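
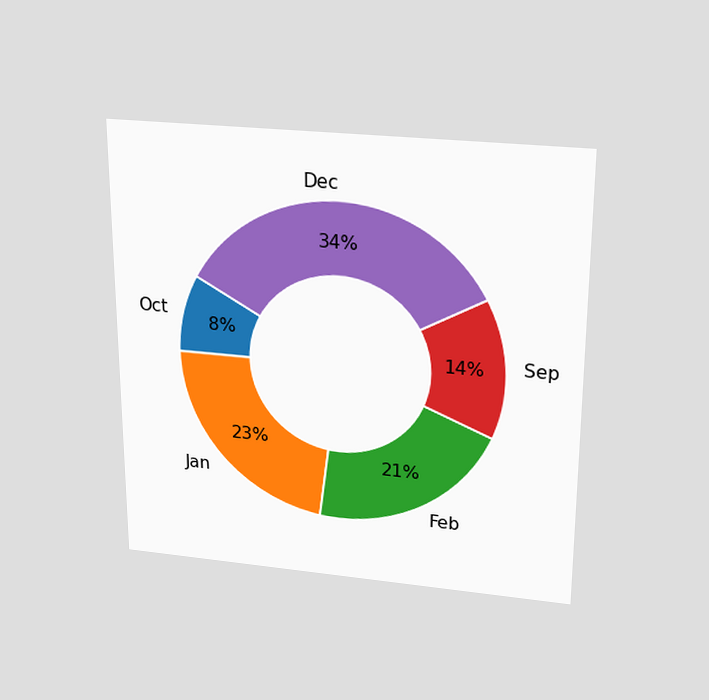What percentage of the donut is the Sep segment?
The chart is viewed slightly from above. The Sep segment takes up 14% of the ring.

14%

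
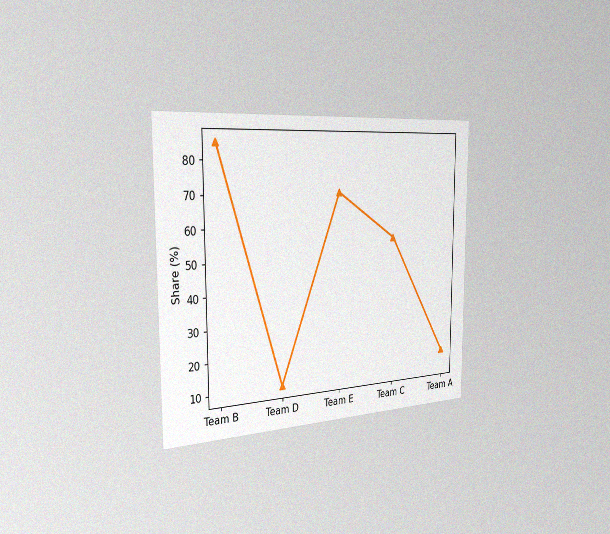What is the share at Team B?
85%

The chart is viewed slightly from the left, with some photo noise. At Team B, the line is at 85%.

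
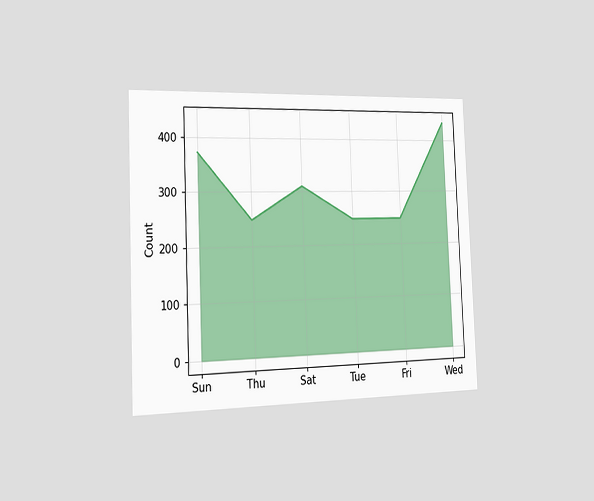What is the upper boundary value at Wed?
The chart is tilted about 2° counter-clockwise and viewed slightly from the left. At Wed the upper boundary is at 434.

434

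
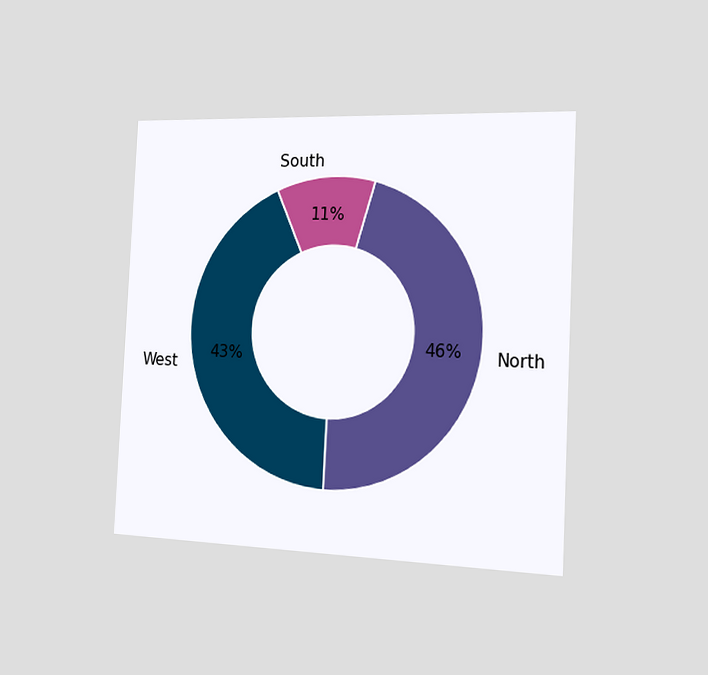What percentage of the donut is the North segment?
The chart is tilted about 3° clockwise and viewed slightly from the right. The North segment takes up 46% of the ring.

46%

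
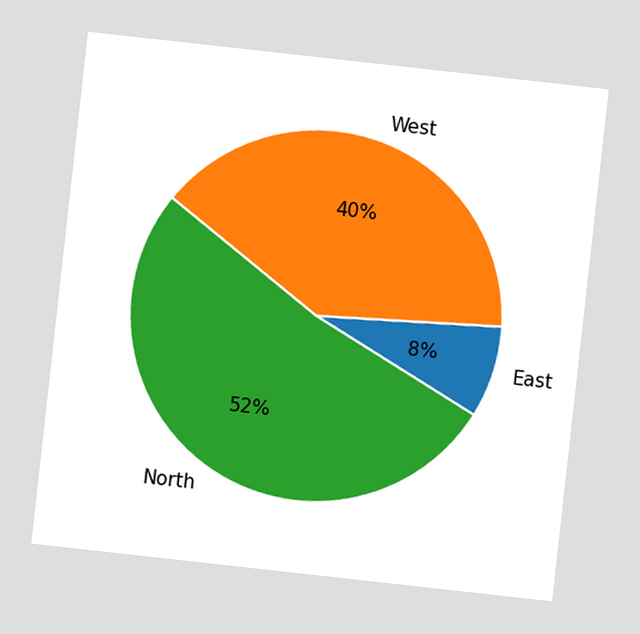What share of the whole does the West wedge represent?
40%

The chart is tilted about 6° clockwise. The West slice takes up 40% of the pie.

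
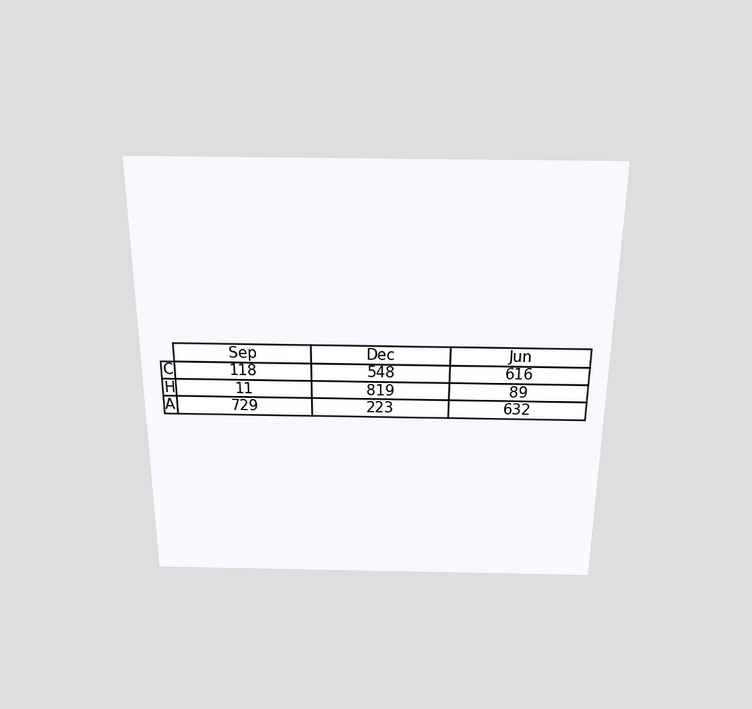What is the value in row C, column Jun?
The chart is viewed slightly from above. The (C, Jun) cell reads 616.

616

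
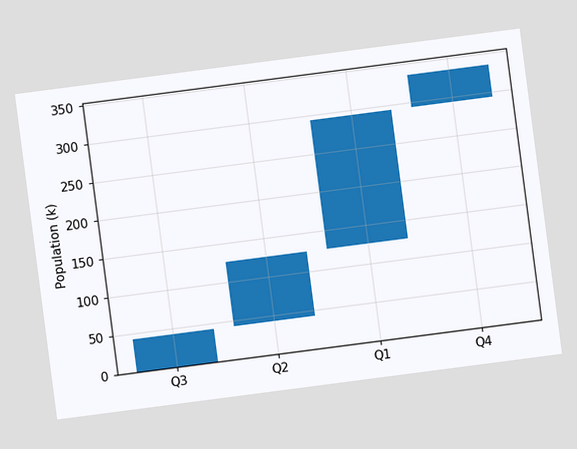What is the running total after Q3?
42k

The chart is tilted about 7° counter-clockwise. After Q3 the running total reaches 42k.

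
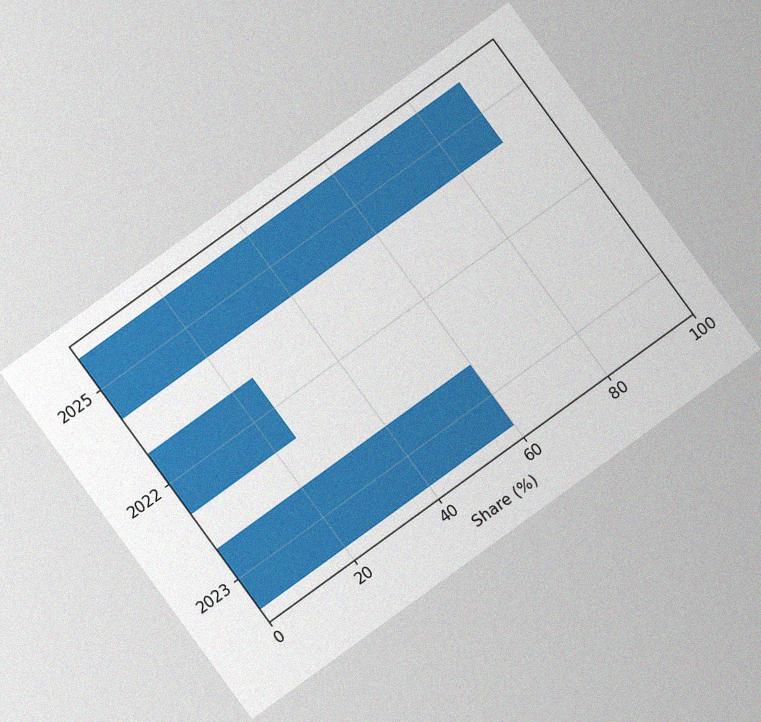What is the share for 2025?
90%

The chart is tilted about 36° counter-clockwise, with some photo noise. Reading along the chart's x-axis, the 2025 bar reaches 90%.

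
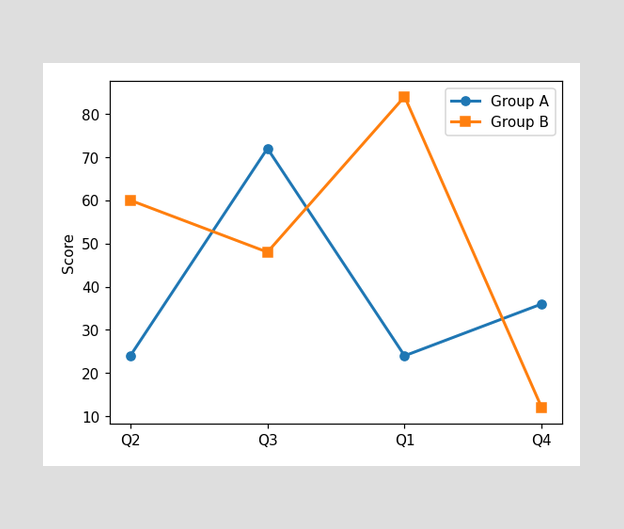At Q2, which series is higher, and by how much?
Group B, by 36

At Q2, Group B sits above the other line by 36.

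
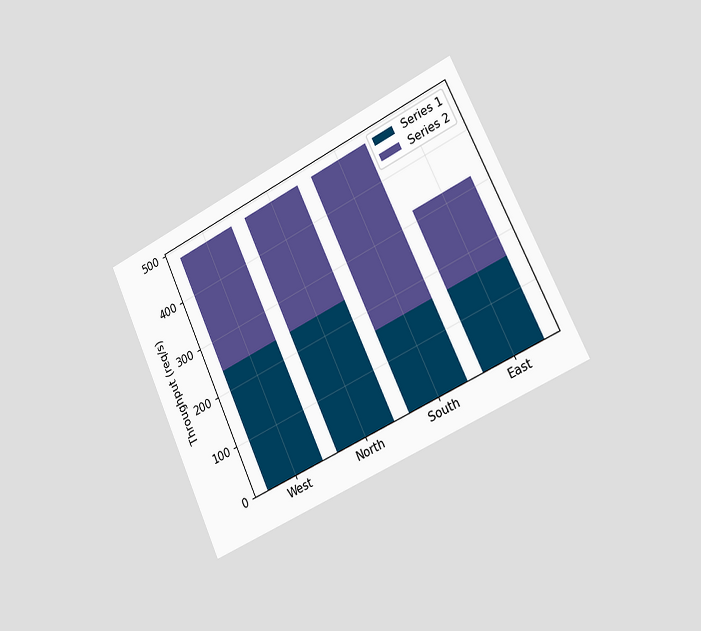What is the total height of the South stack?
480req/s

The chart is tilted about 25° counter-clockwise and viewed slightly from the right. The South stack's top reaches 480req/s on the y-axis.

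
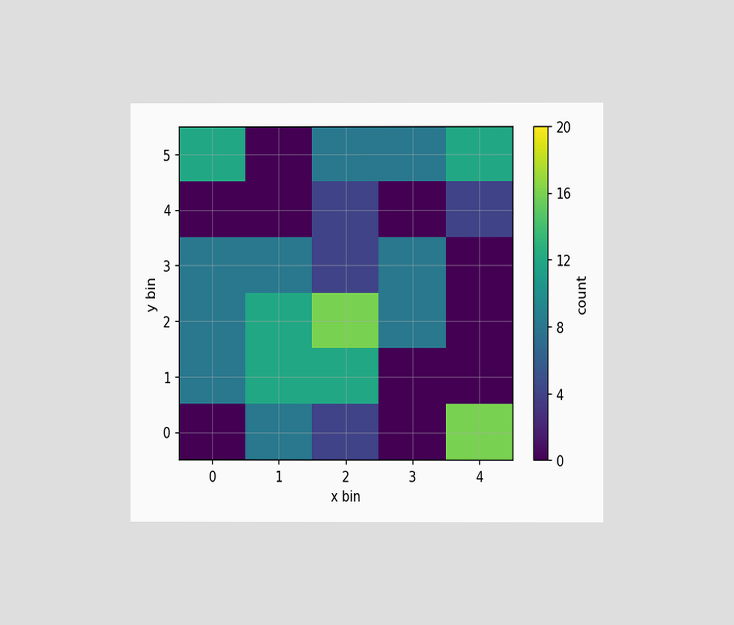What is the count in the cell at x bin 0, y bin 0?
The chart is viewed at a slight angle. Matching the cell (0, 0) against the colorbar gives 0.

0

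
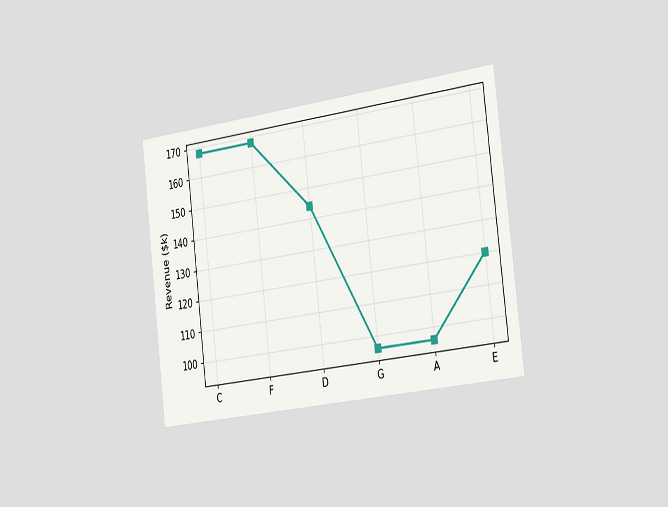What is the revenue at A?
The chart is tilted about 7° counter-clockwise and viewed slightly from the right. At A, the line is at $96k.

$96k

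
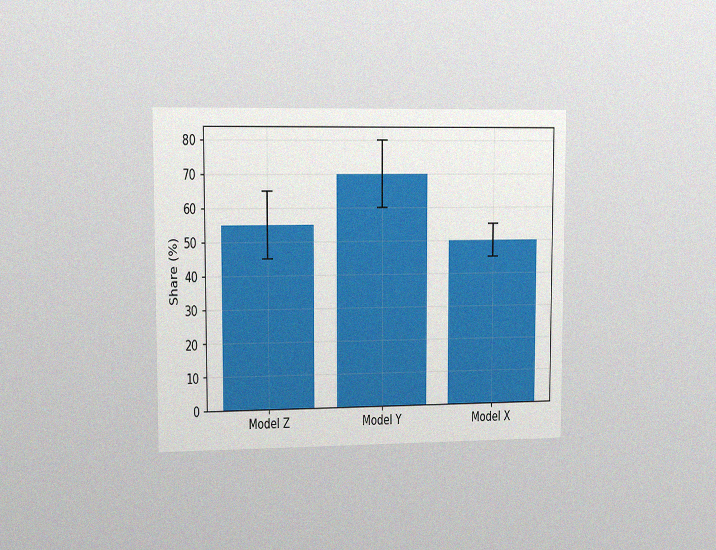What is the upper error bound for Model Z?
65%

The chart is viewed slightly from the left, with some photo noise. The Model Z bar's upper whisker reaches 65%.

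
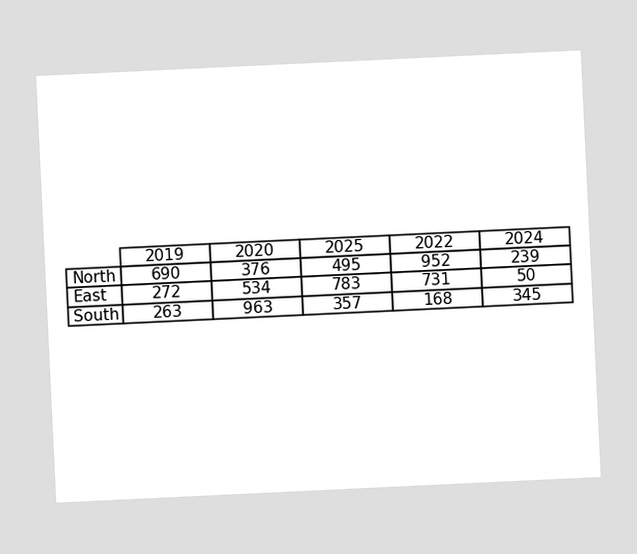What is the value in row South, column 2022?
168

The chart is tilted about 3° counter-clockwise. The (South, 2022) cell reads 168.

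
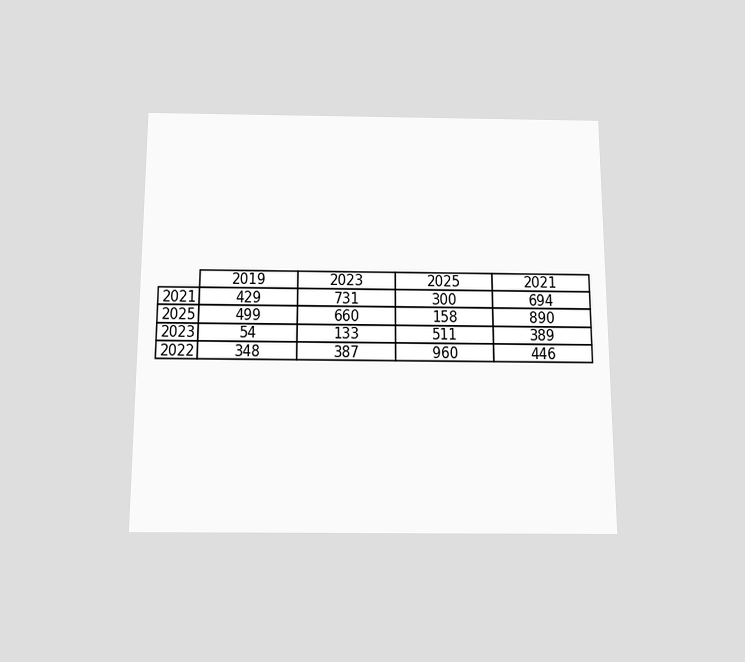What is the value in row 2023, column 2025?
511

The chart is viewed slightly from below. The (2023, 2025) cell reads 511.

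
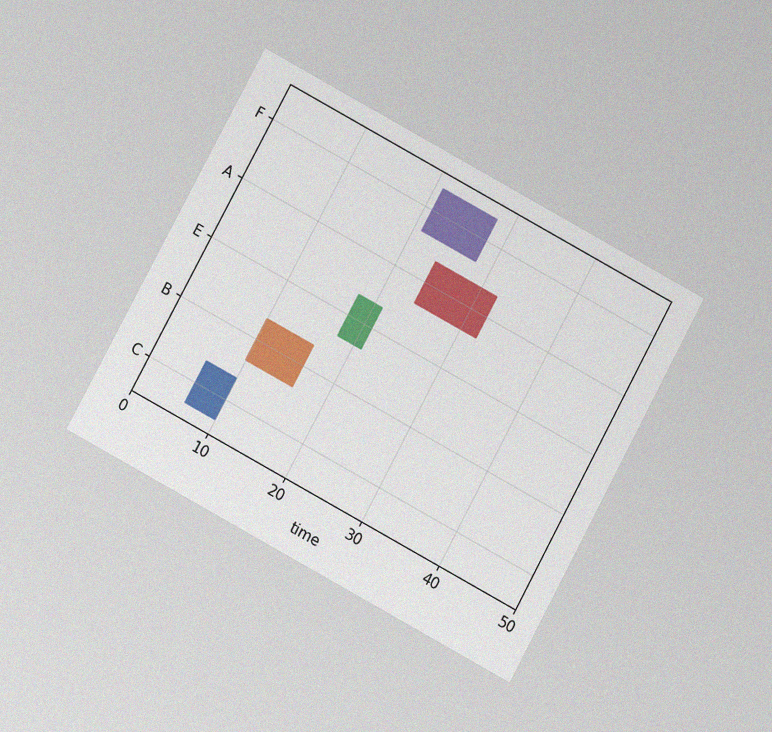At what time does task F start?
21

The chart is tilted about 28° clockwise and viewed at a slight angle, with some photo noise. The F bar begins at t=21.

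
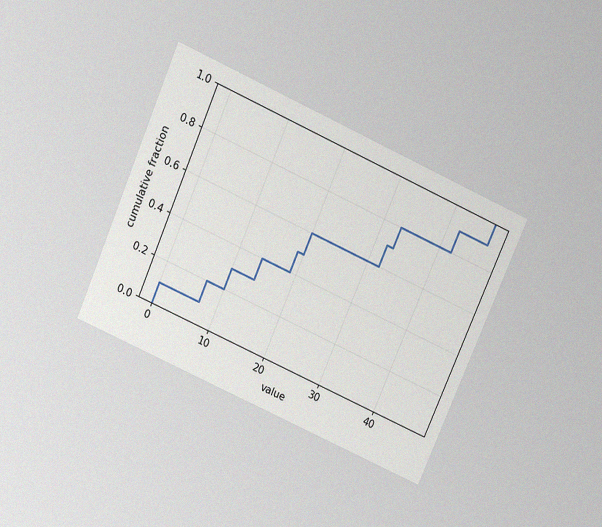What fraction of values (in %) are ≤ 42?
90%

The chart is tilted about 24° clockwise and viewed slightly from above, with some photo noise. At x=42 the ECDF step is at 90%.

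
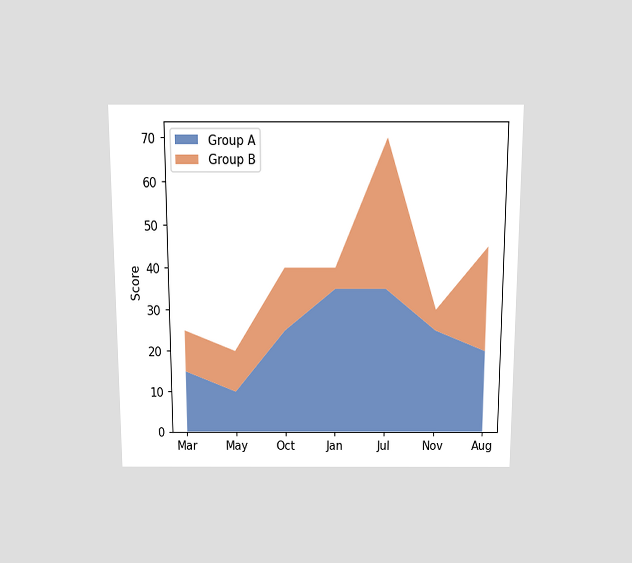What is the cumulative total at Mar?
The chart is viewed slightly from above. The stacked total at Mar reaches 25.

25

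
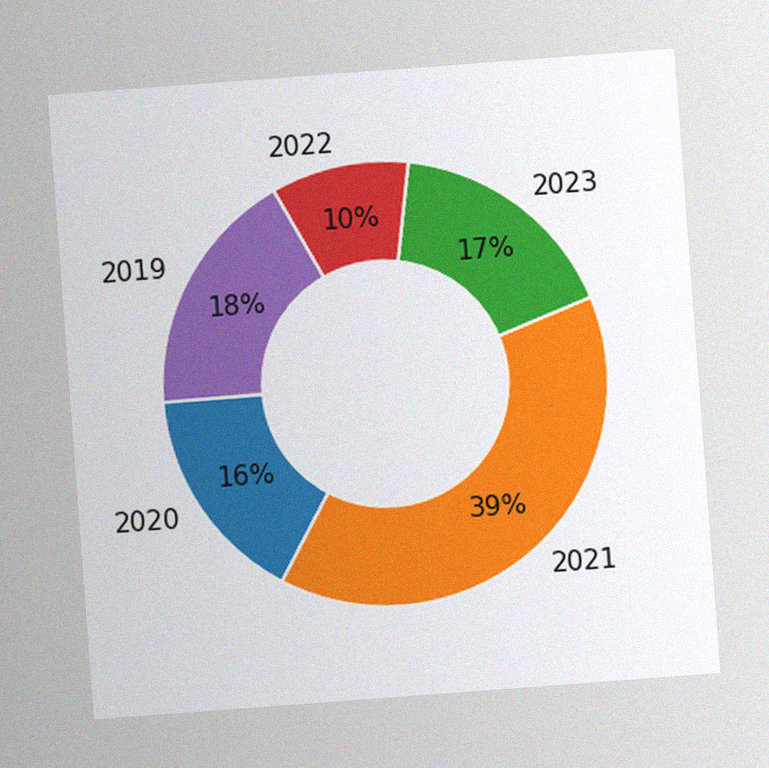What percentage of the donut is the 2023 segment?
The chart is tilted about 4° counter-clockwise, with some photo noise. The 2023 segment takes up 17% of the ring.

17%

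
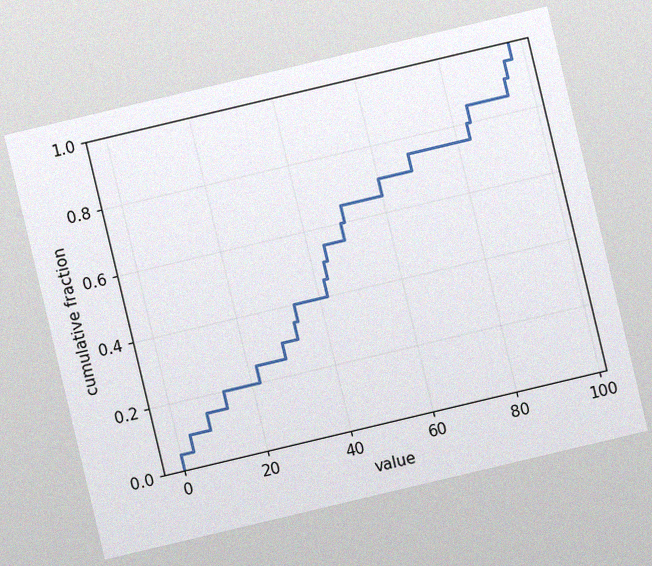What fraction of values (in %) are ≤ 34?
40%

The chart is tilted about 13° counter-clockwise, with some photo noise. At x=34 the ECDF step is at 40%.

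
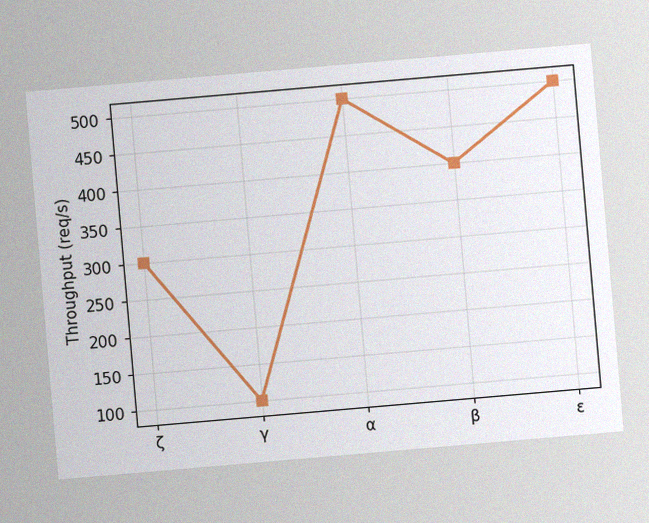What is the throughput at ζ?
The chart is tilted about 5° counter-clockwise, with some photo noise. At ζ, the line is at 300req/s.

300req/s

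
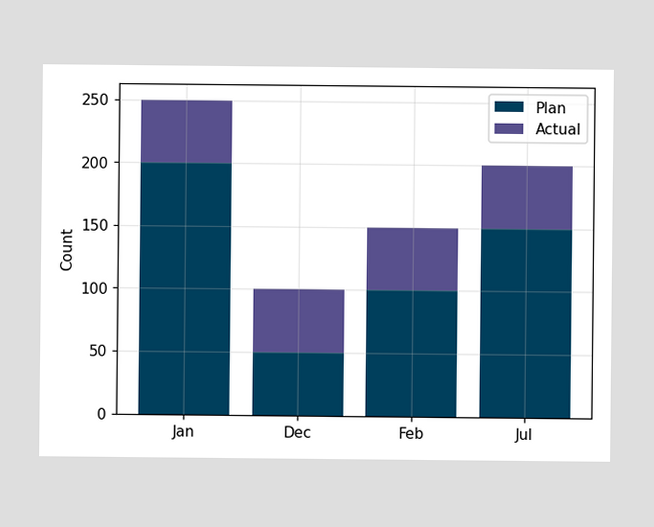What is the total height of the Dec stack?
The Dec stack's top reaches 100 on the y-axis.

100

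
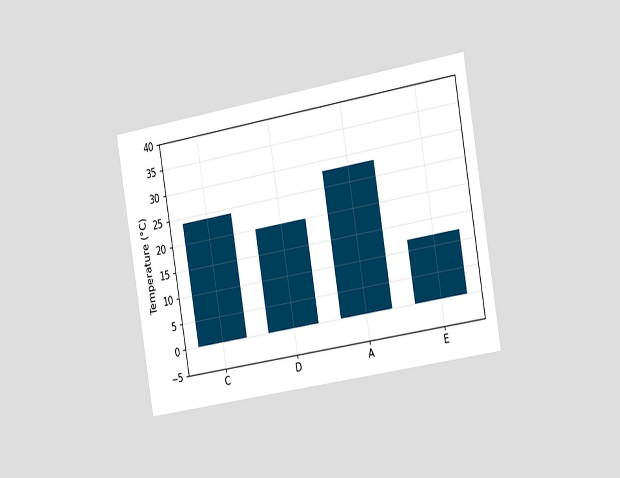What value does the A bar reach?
28°C

The chart is tilted about 10° counter-clockwise and viewed slightly from the right. Reading along the chart's y-axis, the A bar reaches 28°C.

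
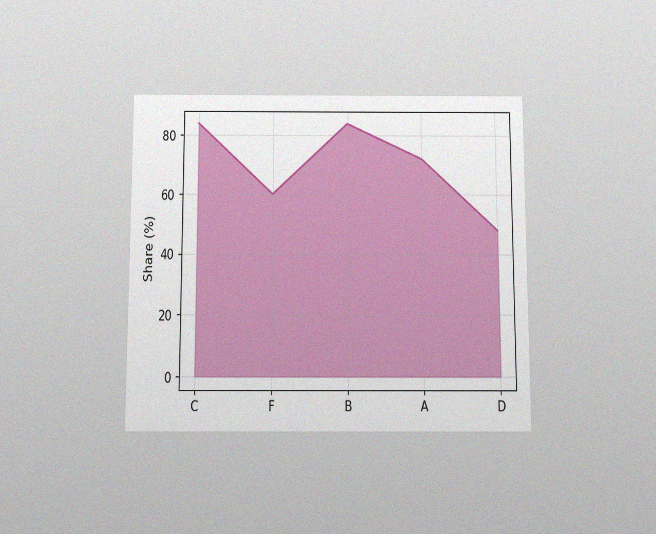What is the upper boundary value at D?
48%

The chart is viewed slightly from below, with some photo noise. At D the upper boundary is at 48%.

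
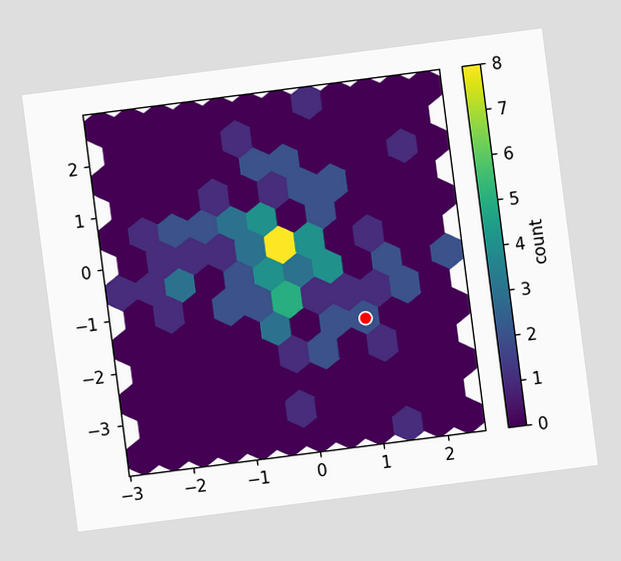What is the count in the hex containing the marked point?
The chart is tilted about 7° counter-clockwise. The marked hex reads 2 on the colorbar.

2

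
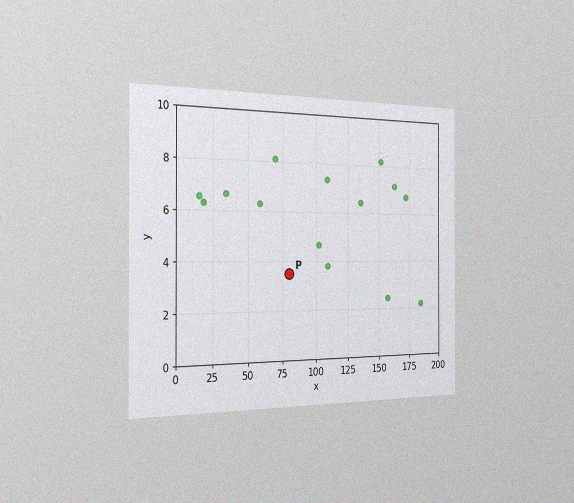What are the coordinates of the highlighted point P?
The chart is viewed slightly from the left, with some photo noise. Following the gridlines from P to each axis, P sits at (80, 3.5).

(80, 3.5)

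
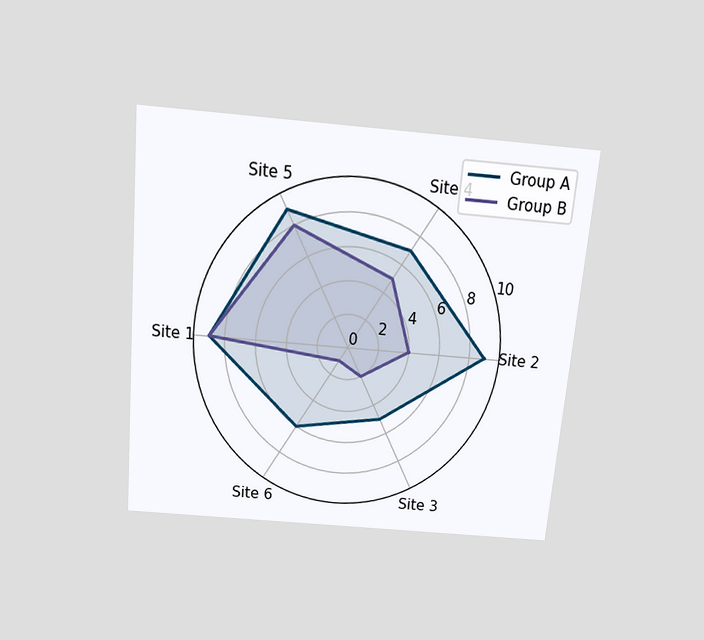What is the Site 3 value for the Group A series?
5

The chart is tilted about 5° clockwise and viewed slightly from above. On the Site 3 axis, Group A reaches 5.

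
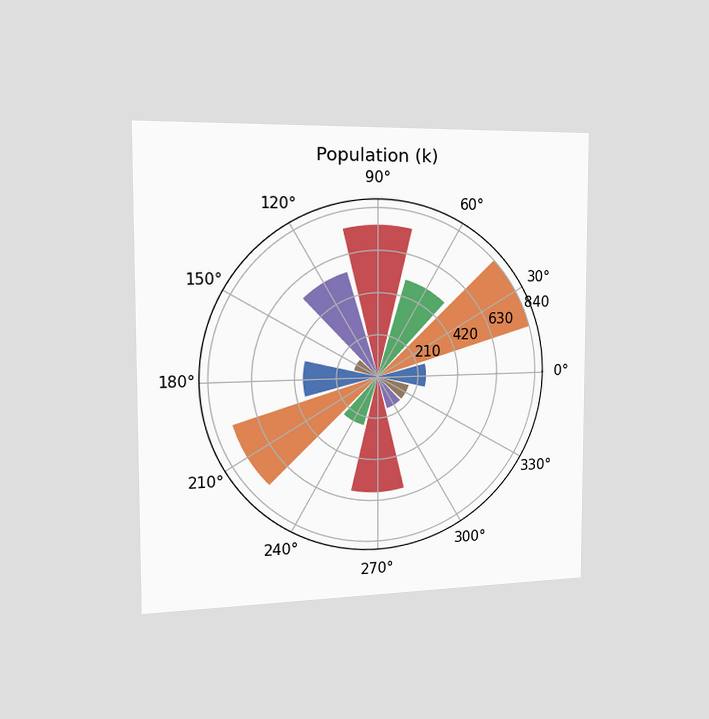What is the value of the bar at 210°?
756k

The chart is viewed slightly from the left. The bar at 210° reaches 756k on the radial axis.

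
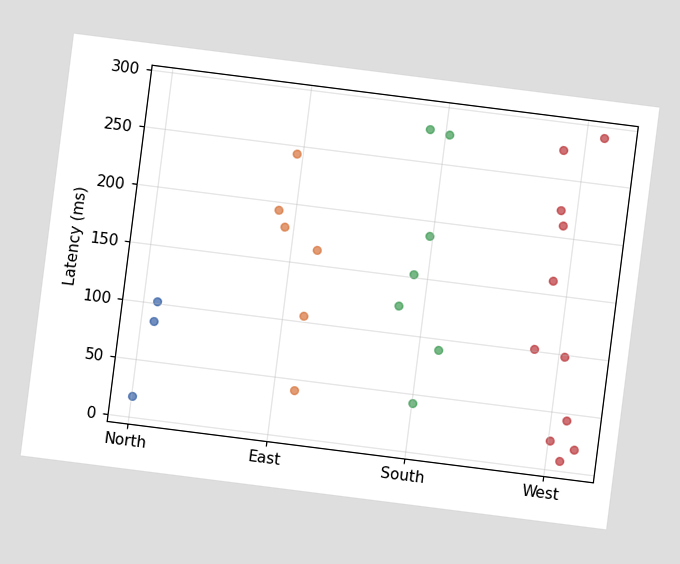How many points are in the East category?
The chart is tilted about 7° clockwise. Counting the markers in the East column gives 6.

6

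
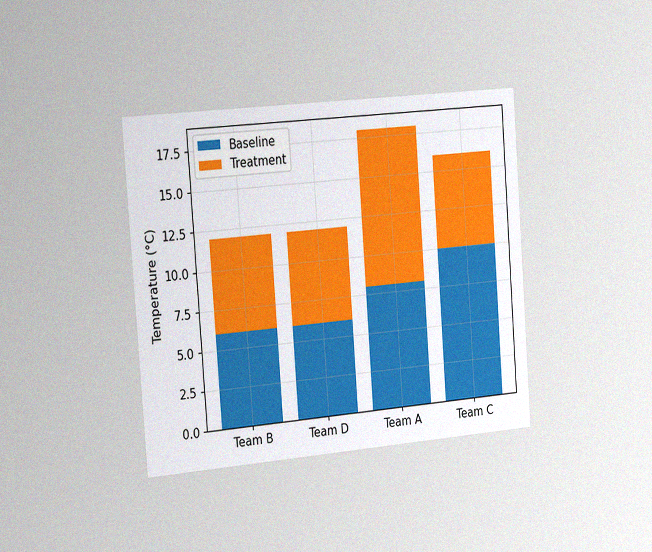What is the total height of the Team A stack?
18°C

The chart is tilted about 4° counter-clockwise and viewed slightly from the left, with some photo noise. The Team A stack's top reaches 18°C on the y-axis.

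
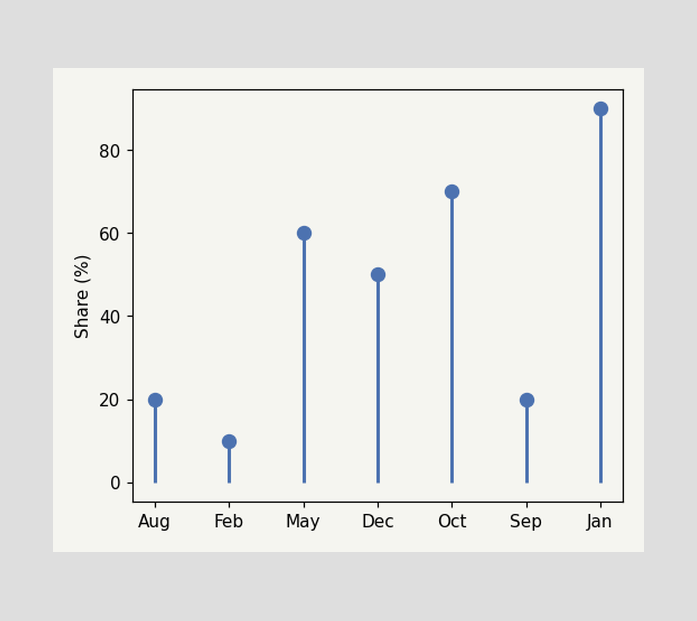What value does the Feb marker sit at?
10%

The Feb marker sits at 10%.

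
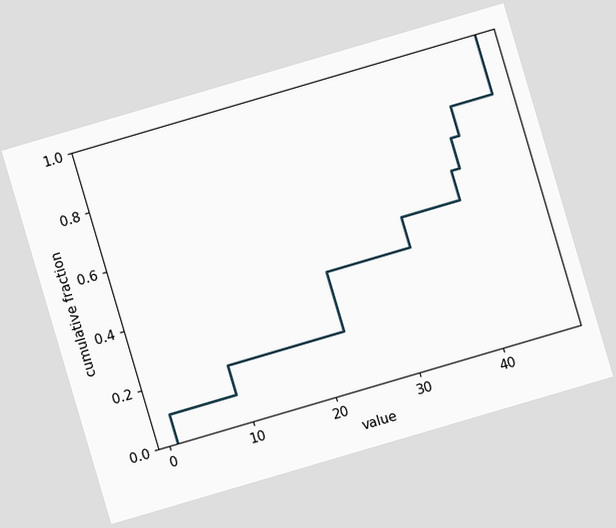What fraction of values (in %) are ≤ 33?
The chart is tilted about 16° counter-clockwise. At x=33 the ECDF step is at 50%.

50%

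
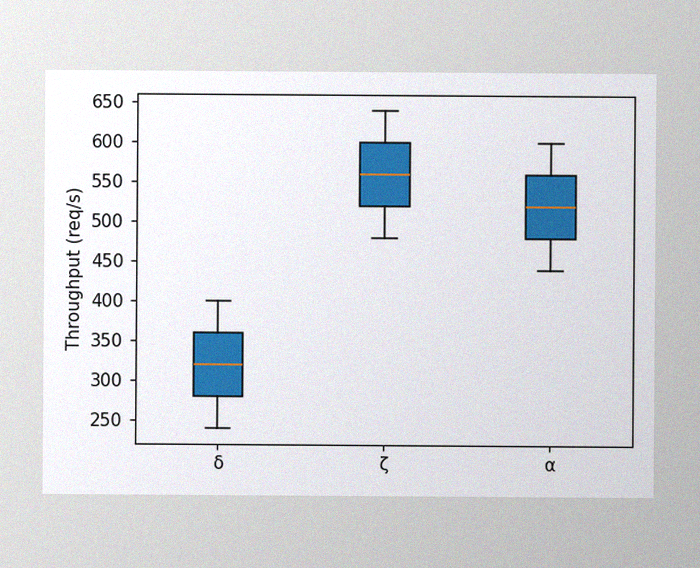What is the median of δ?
The image has some photo noise and uneven lighting. The median line in the δ box sits at 320req/s.

320req/s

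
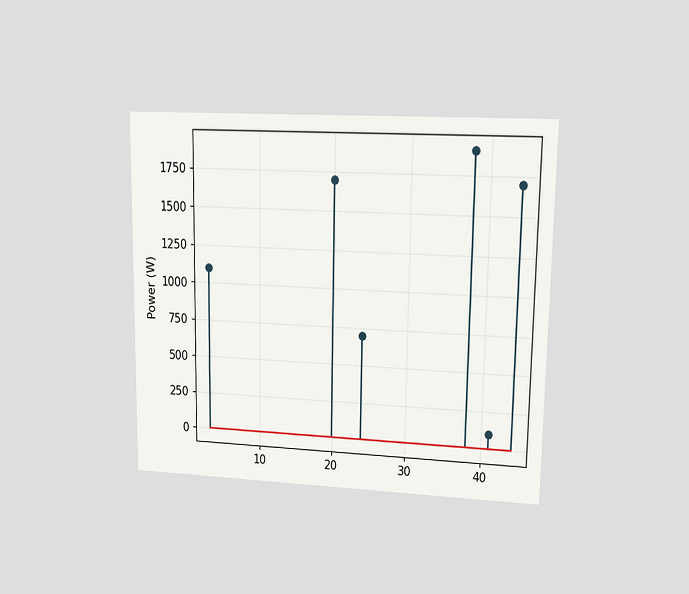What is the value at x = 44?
The chart is viewed at a slight angle. The stem at x=44 reaches 1700W.

1700W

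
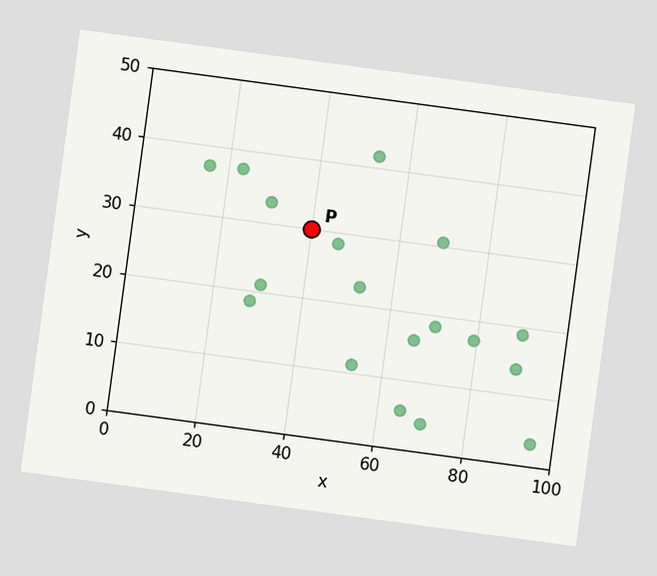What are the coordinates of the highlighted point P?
(40, 30)

The chart is tilted about 8° clockwise. Following the gridlines from P to each axis, P sits at (40, 30).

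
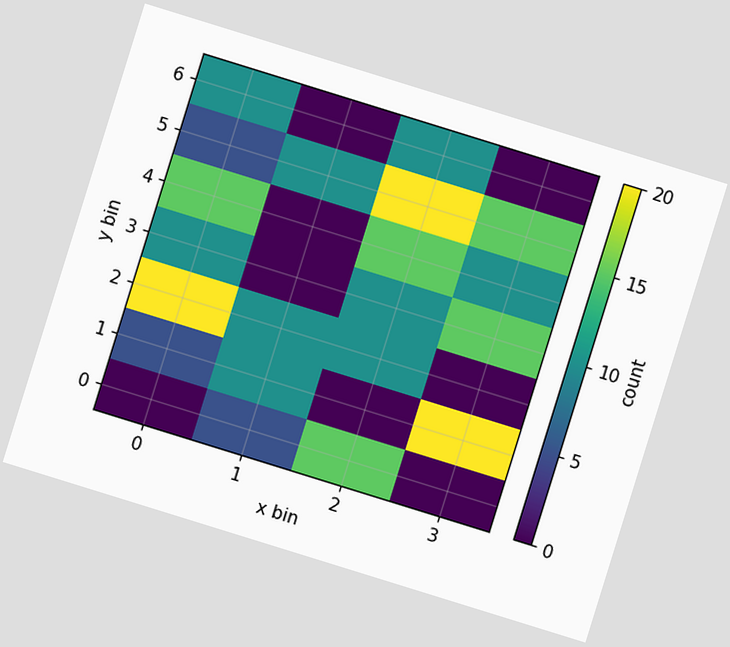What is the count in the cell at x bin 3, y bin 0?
The chart is tilted about 17° clockwise. Matching the cell (3, 0) against the colorbar gives 0.

0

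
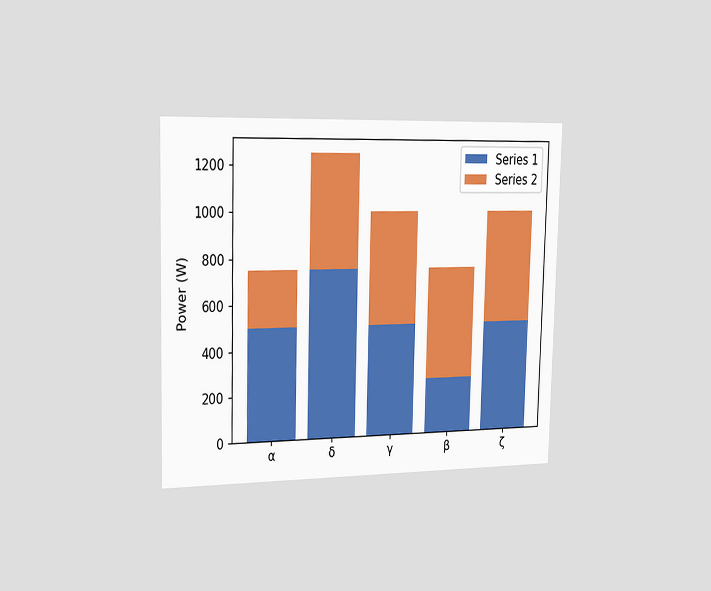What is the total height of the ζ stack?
1000W

The chart is viewed slightly from the left. The ζ stack's top reaches 1000W on the y-axis.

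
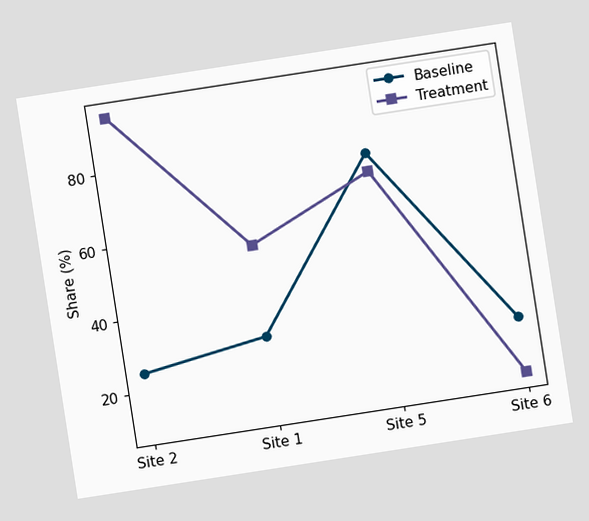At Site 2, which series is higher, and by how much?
Treatment, by 70%

The chart is tilted about 9° counter-clockwise. At Site 2, Treatment sits above the other line by 70%.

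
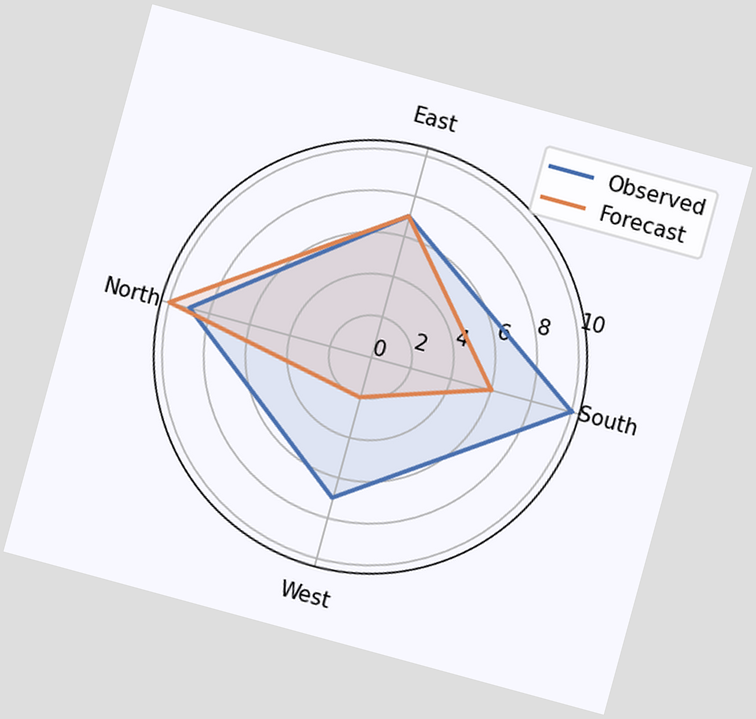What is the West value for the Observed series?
7

The chart is tilted about 15° clockwise. On the West axis, Observed reaches 7.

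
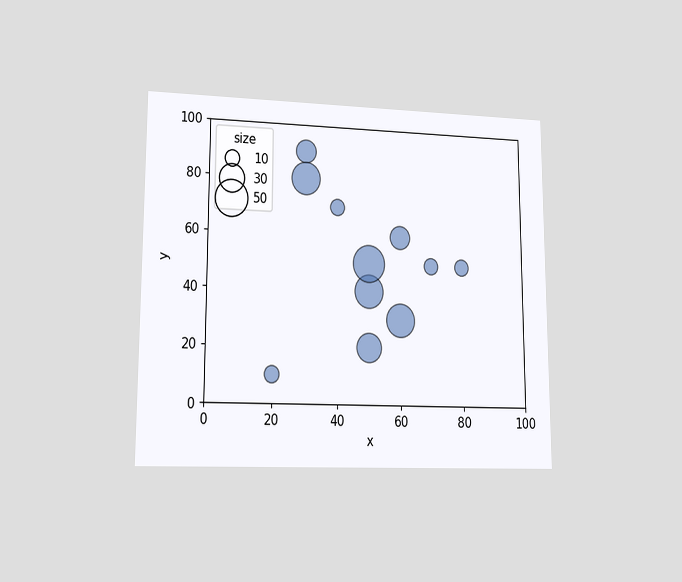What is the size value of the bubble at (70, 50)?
10

The chart is viewed at a slight angle. Matching the bubble at (70, 50) against the size legend gives 10.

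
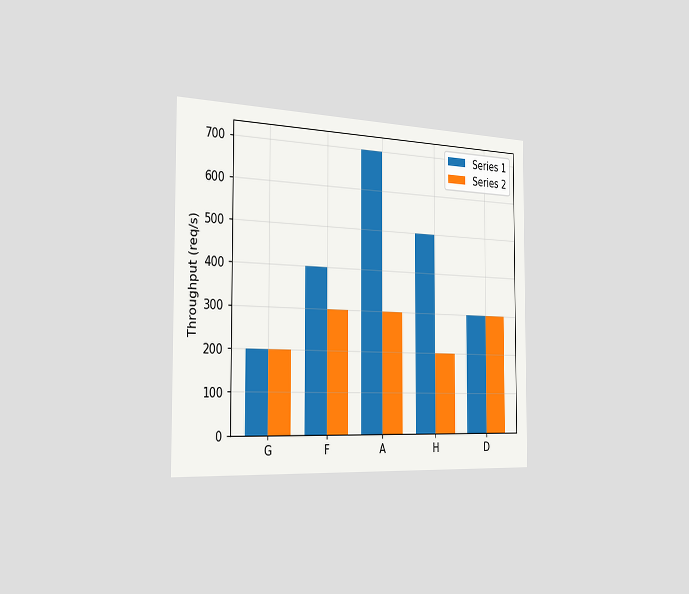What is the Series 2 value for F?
The chart is viewed slightly from the left. The Series 2 bar at F reaches 300req/s on the y-axis.

300req/s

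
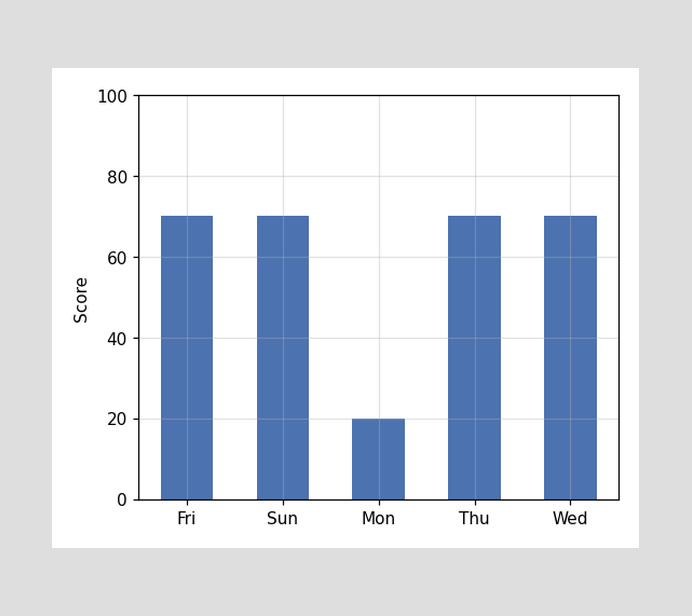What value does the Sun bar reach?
Reading along the chart's y-axis, the Sun bar reaches 70.

70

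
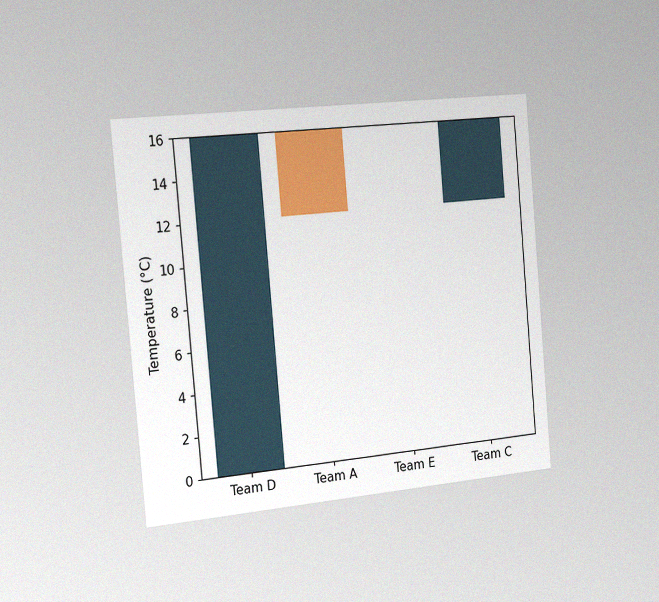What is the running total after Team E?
12°C

The chart is tilted about 5° counter-clockwise and viewed slightly from the left, with some photo noise. After Team E the running total reaches 12°C.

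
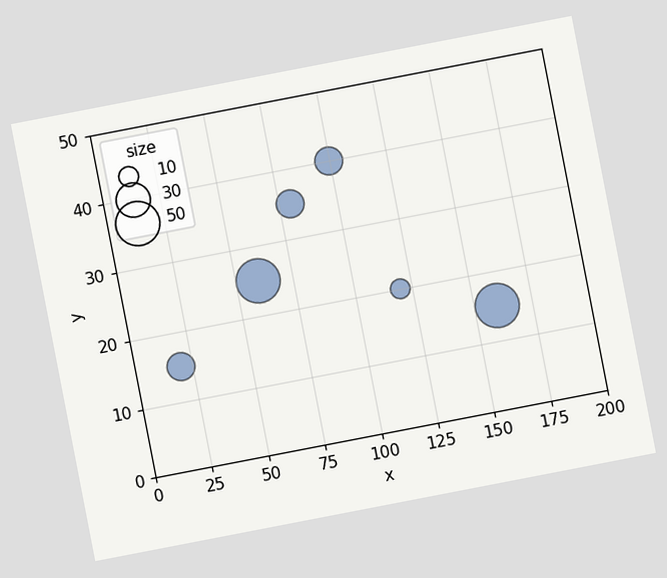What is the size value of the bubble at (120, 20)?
The chart is tilted about 11° counter-clockwise. Matching the bubble at (120, 20) against the size legend gives 10.

10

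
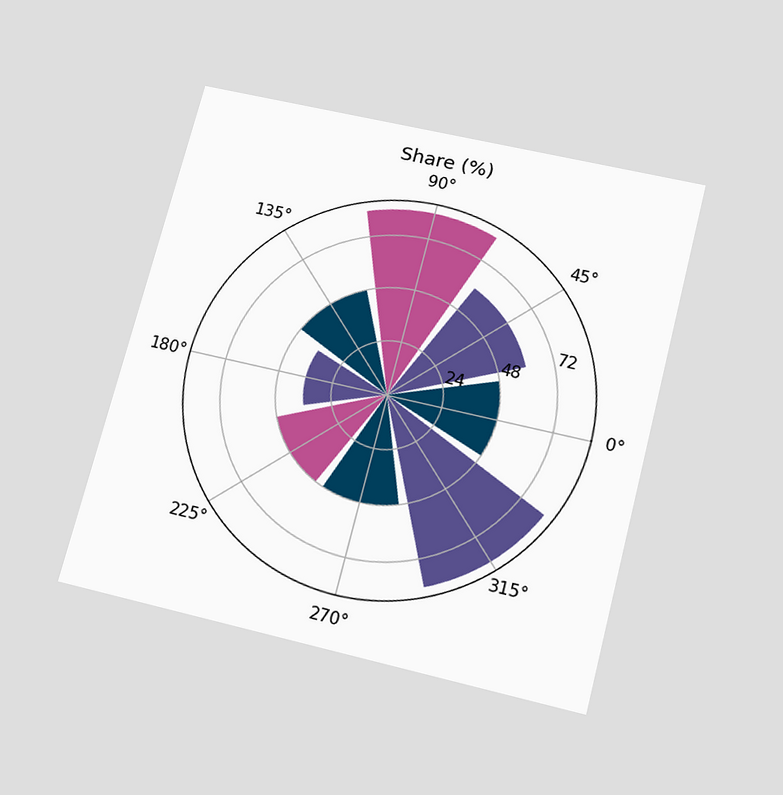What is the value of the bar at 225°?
The chart is tilted about 14° clockwise and viewed slightly from below. The bar at 225° reaches 48% on the radial axis.

48%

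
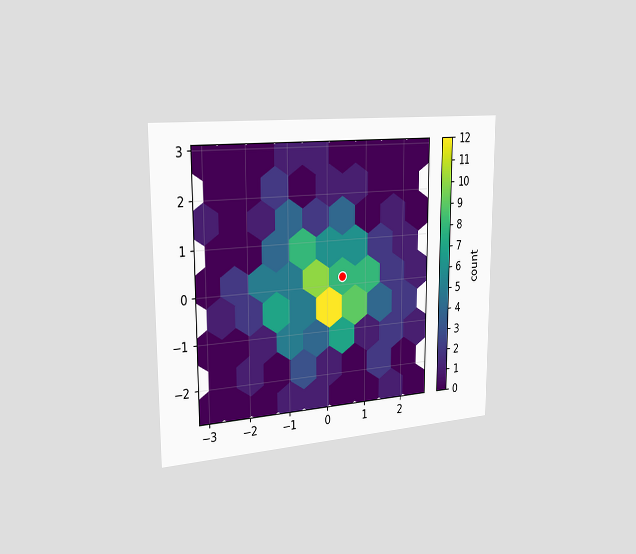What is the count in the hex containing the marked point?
8

The chart is viewed slightly from the left. The marked hex reads 8 on the colorbar.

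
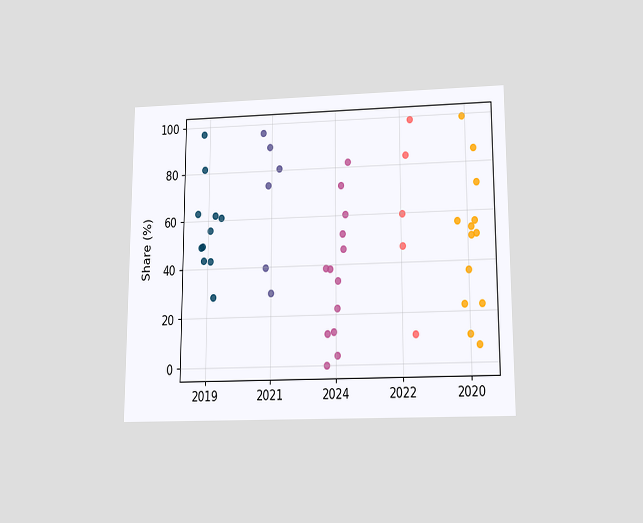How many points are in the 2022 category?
The chart is viewed slightly from below. Counting the markers in the 2022 column gives 5.

5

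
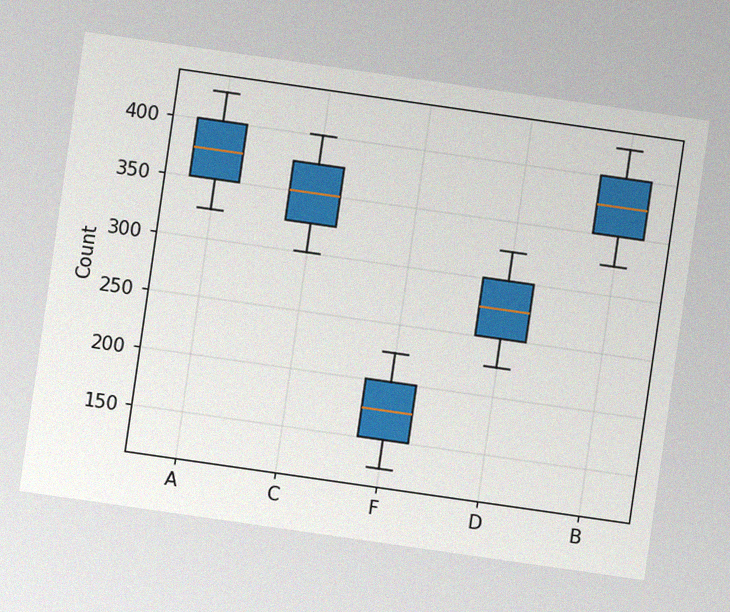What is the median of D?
The chart is tilted about 8° clockwise, with some photo noise. The median line in the D box sits at 275.

275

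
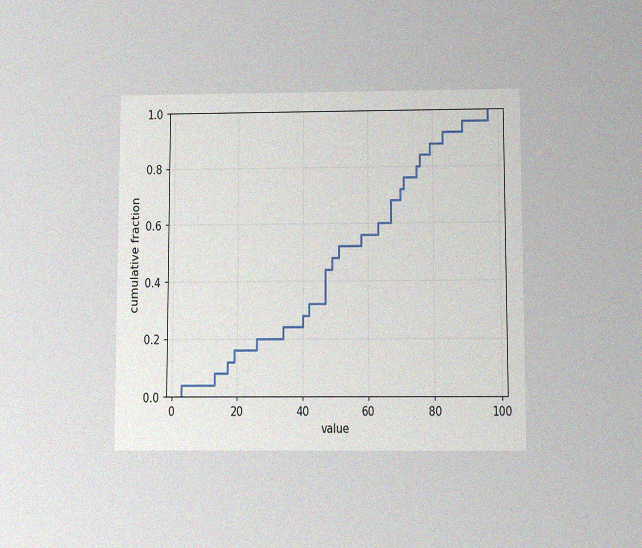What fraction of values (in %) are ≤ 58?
The chart is viewed slightly from below, with some photo noise. At x=58 the ECDF step is at 56%.

56%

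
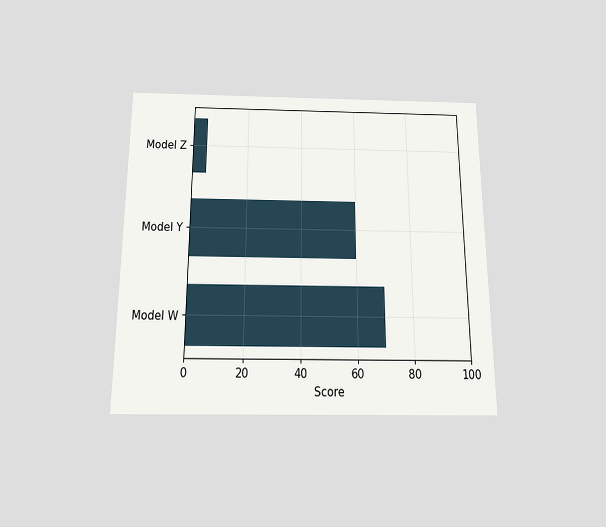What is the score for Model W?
70

The chart is viewed slightly from below. Reading along the chart's x-axis, the Model W bar reaches 70.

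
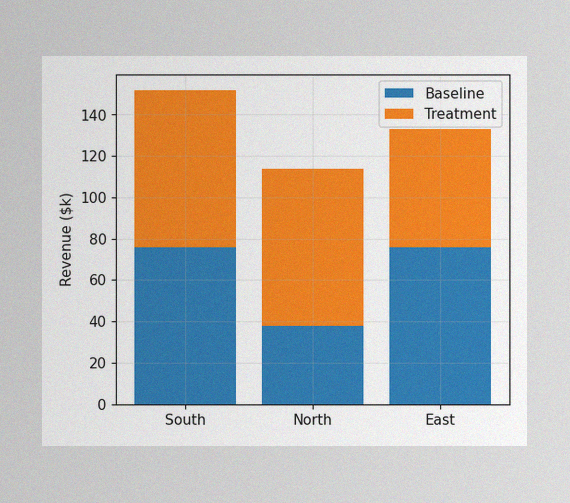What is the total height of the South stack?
The image has some photo noise and uneven lighting. The South stack's top reaches $152k on the y-axis.

$152k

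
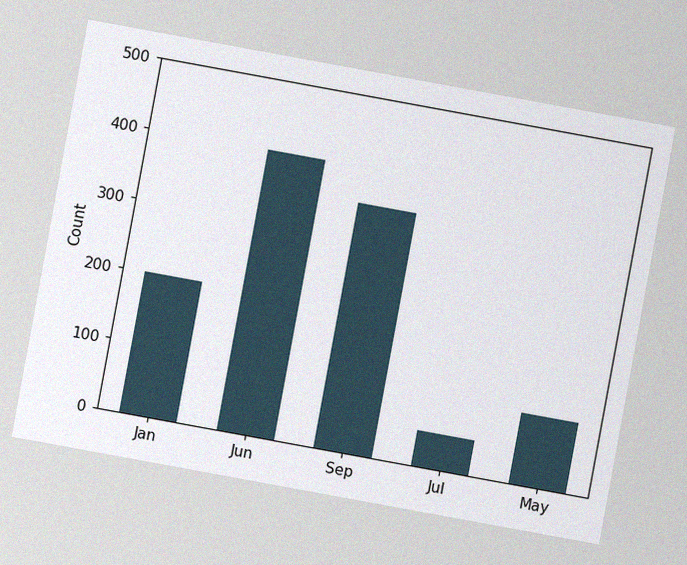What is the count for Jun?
The chart is tilted about 10° clockwise, with some photo noise. Reading along the chart's y-axis, the Jun bar reaches 400.

400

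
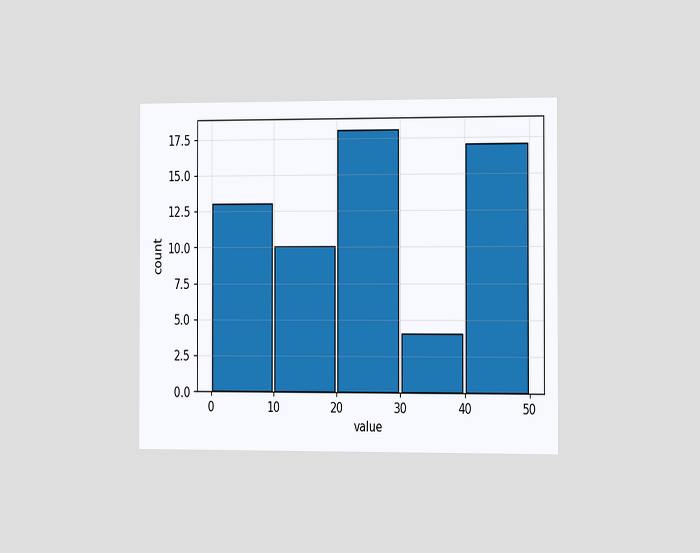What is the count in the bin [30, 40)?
4

The chart is viewed slightly from the right. The [30, 40) bin has height 4.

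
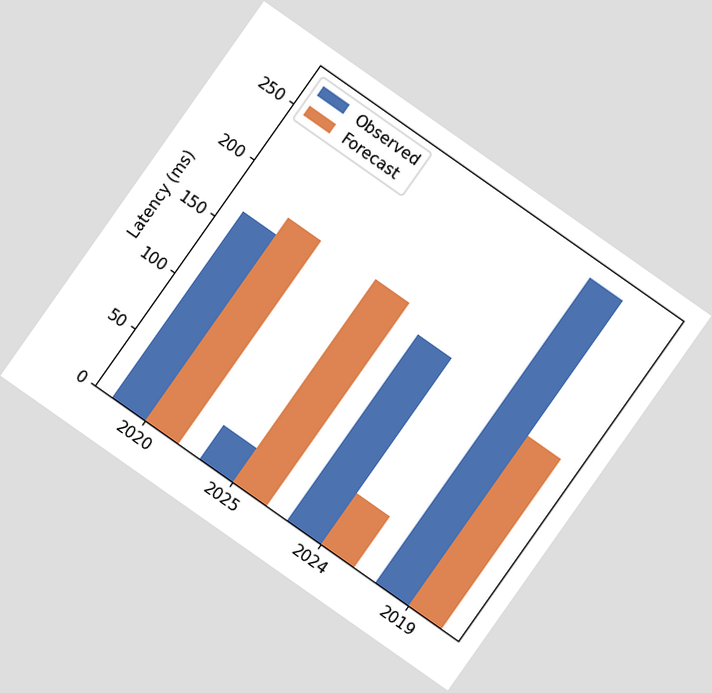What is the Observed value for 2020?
165ms

The chart is tilted about 35° clockwise. The Observed bar at 2020 reaches 165ms on the y-axis.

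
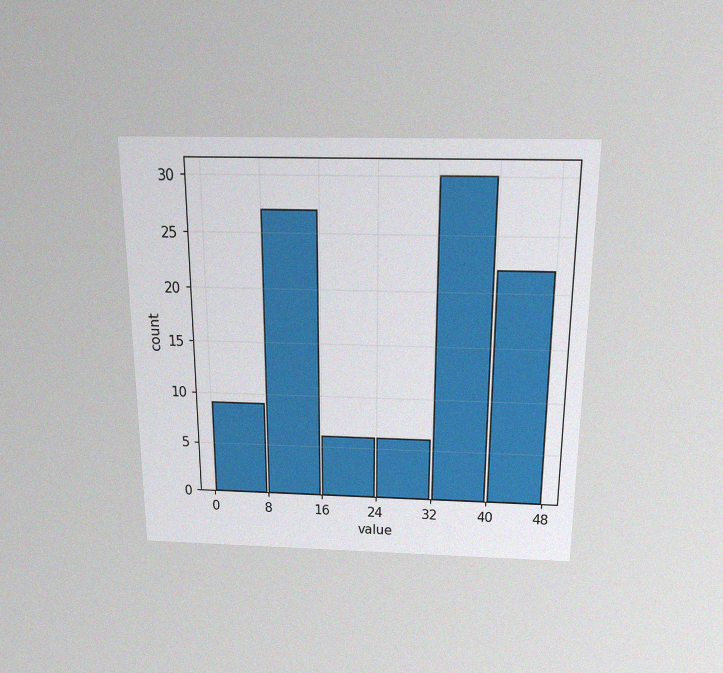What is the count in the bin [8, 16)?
The chart is viewed slightly from above, with some photo noise. The [8, 16) bin has height 27.

27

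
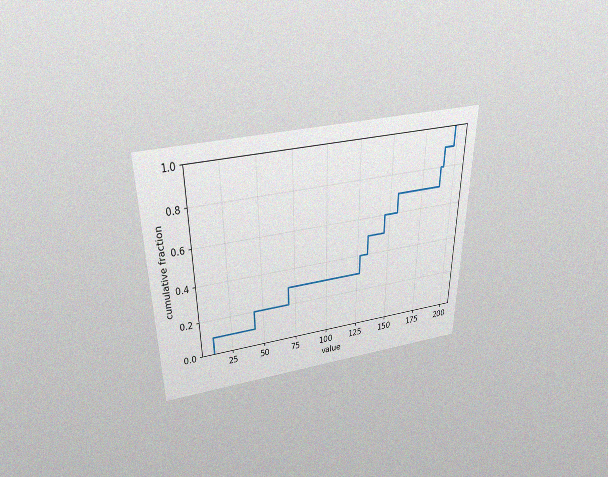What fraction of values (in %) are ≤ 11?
The chart is viewed slightly from above, with some photo noise. At x=11 the ECDF step is at 10%.

10%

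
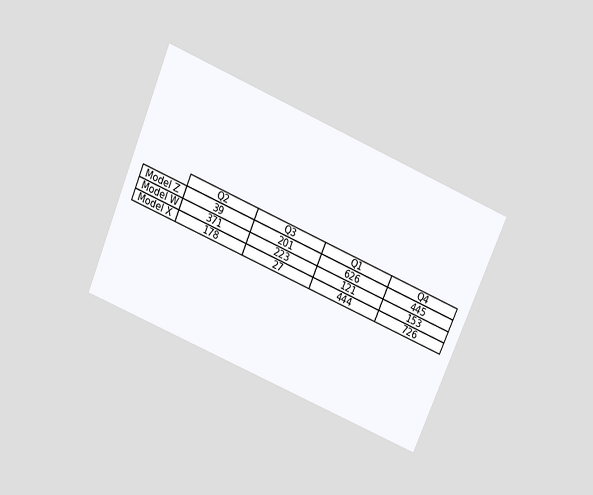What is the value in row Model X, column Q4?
726

The chart is tilted about 23° clockwise and viewed slightly from above. The (Model X, Q4) cell reads 726.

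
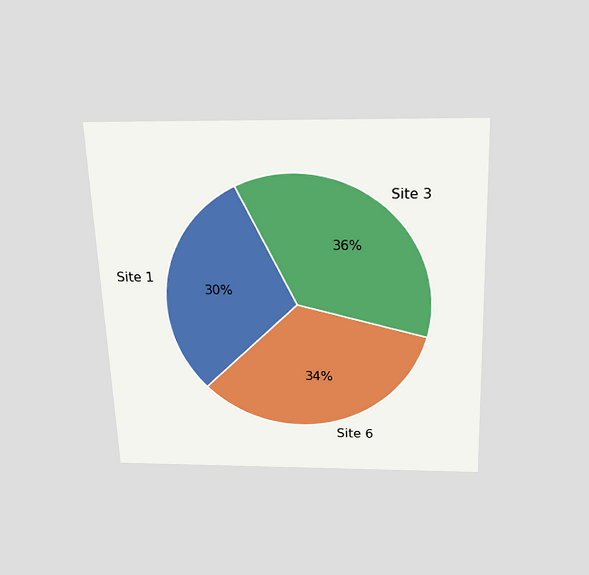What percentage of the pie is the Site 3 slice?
The chart is tilted about 2° counter-clockwise and viewed slightly from above. The Site 3 slice takes up 36% of the pie.

36%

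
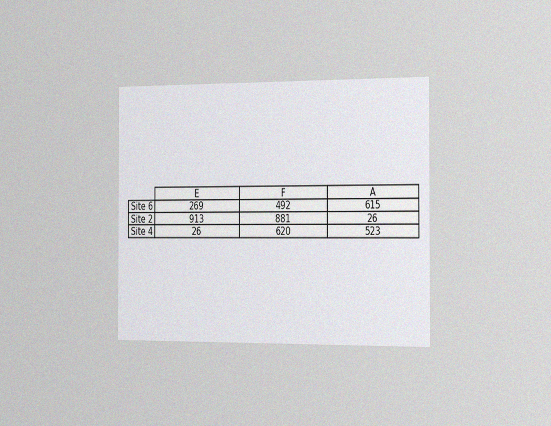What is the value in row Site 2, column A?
26

The chart is viewed slightly from the right, with some photo noise. The (Site 2, A) cell reads 26.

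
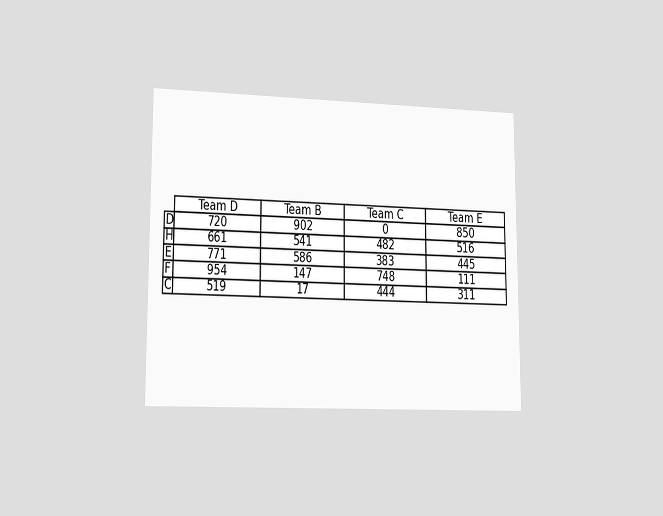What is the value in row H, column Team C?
The chart is viewed slightly from the left. The (H, Team C) cell reads 482.

482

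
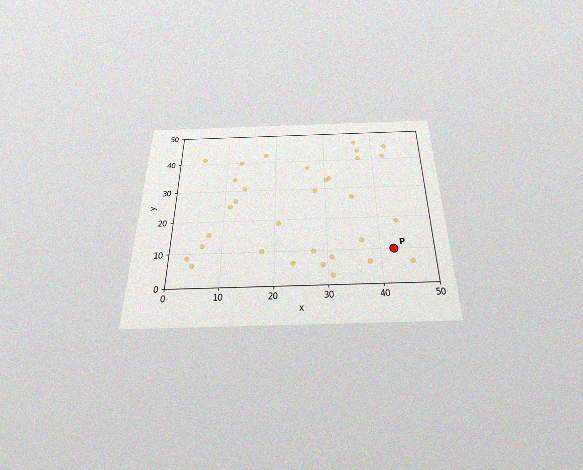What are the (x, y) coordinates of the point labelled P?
(42.5, 10)

The chart is viewed slightly from below, with some photo noise. Following the gridlines from P to each axis, P sits at (42.5, 10).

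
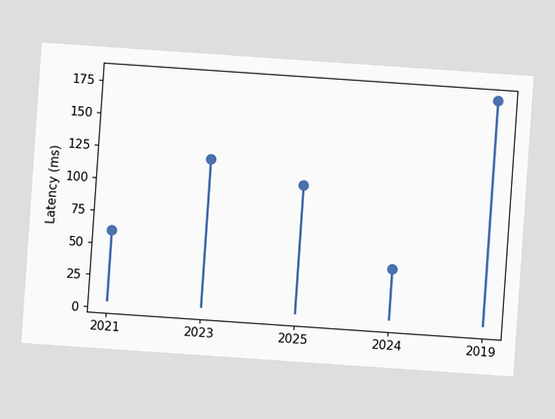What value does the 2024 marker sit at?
The chart is tilted about 4° clockwise. The 2024 marker sits at 45ms.

45ms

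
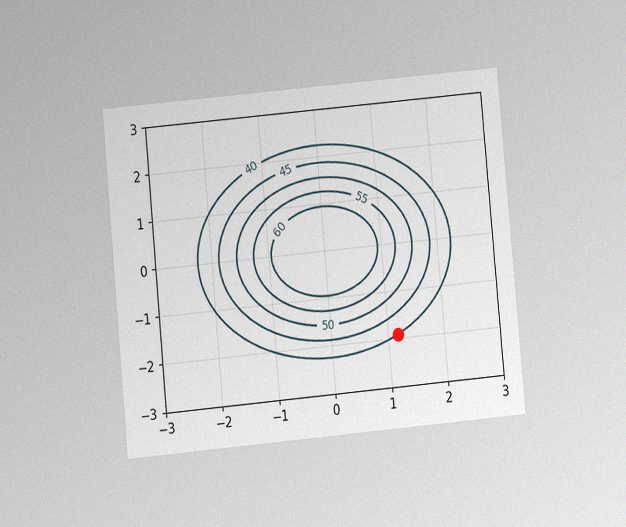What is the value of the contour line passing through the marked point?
The chart is tilted about 5° counter-clockwise and viewed at a slight angle, with some photo noise. The marked point sits on the contour labelled 40.

40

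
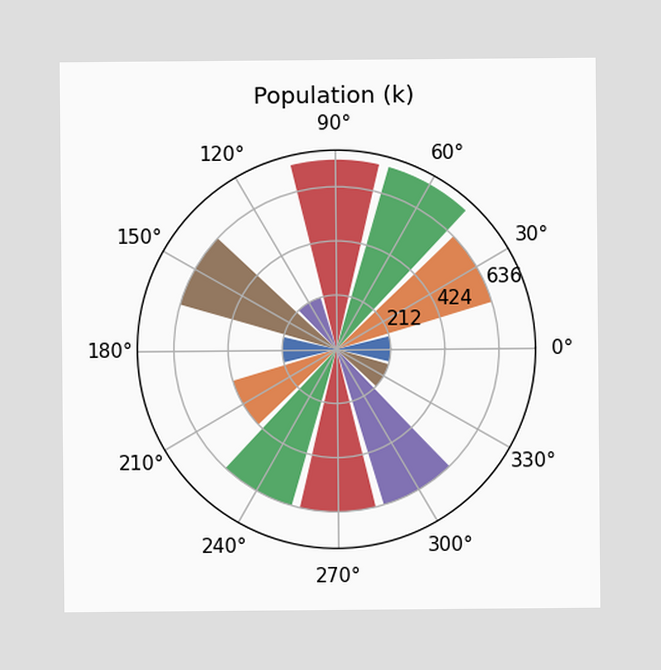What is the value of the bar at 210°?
The bar at 210° reaches 424k on the radial axis.

424k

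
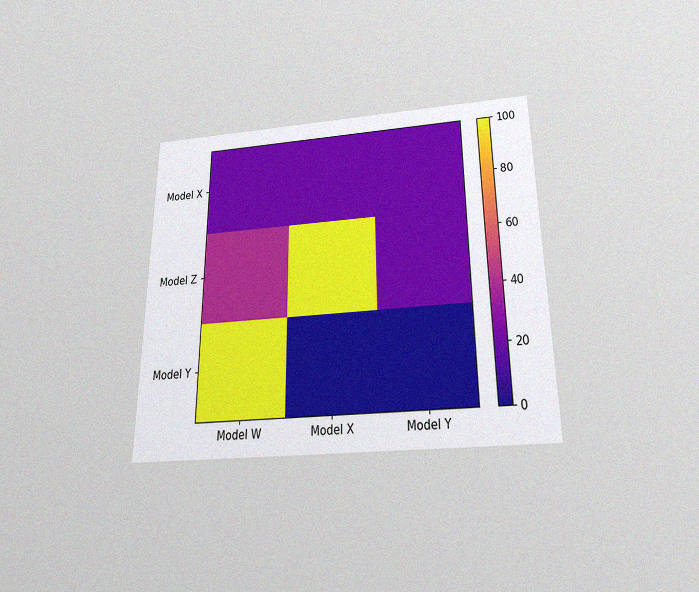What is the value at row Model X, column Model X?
The chart is viewed slightly from below, with some photo noise. Matching cell (Model X, Model X) against the colorbar gives 20.

20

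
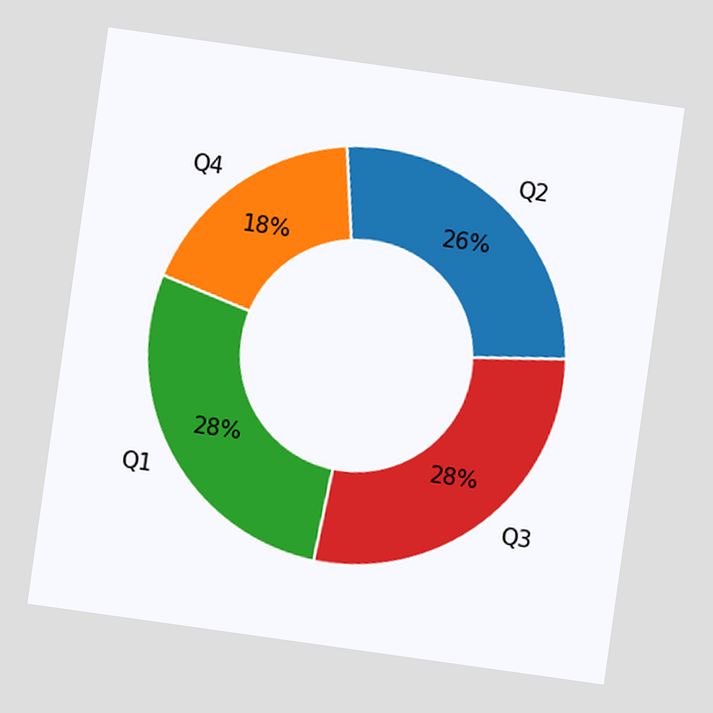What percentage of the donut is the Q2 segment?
26%

The chart is tilted about 8° clockwise. The Q2 segment takes up 26% of the ring.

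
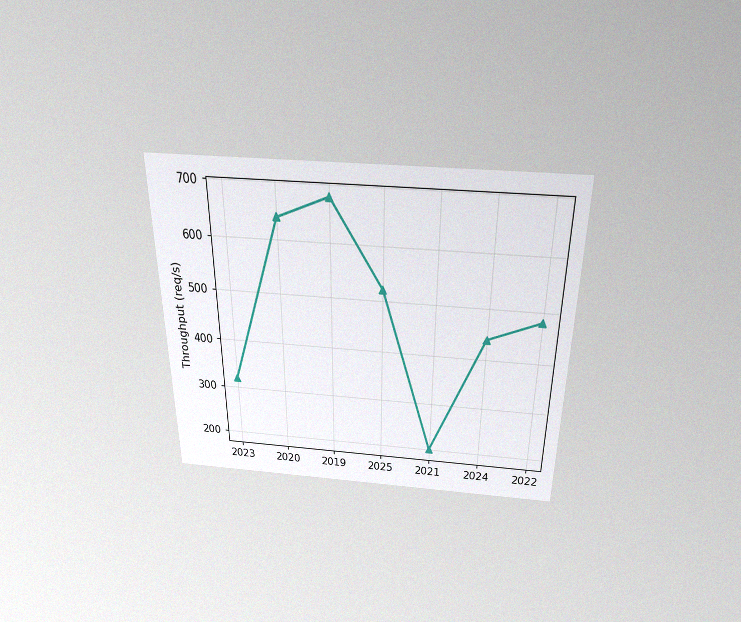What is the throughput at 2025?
520req/s

The chart is viewed slightly from above, with some photo noise. At 2025, the line is at 520req/s.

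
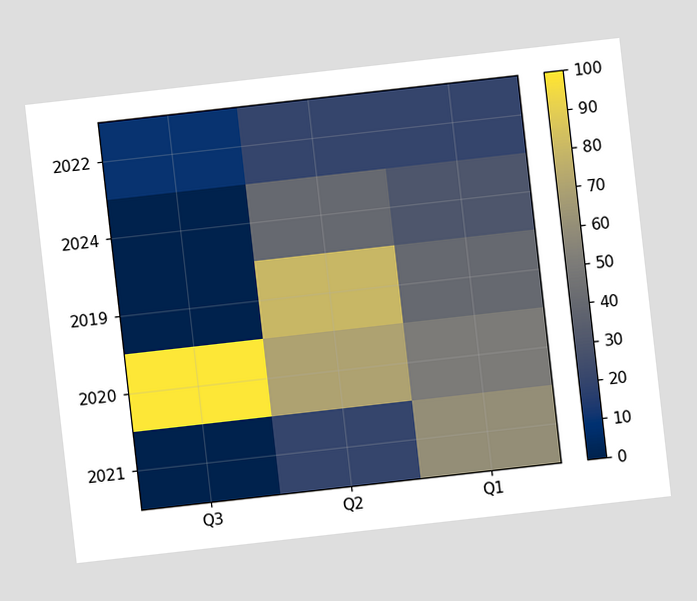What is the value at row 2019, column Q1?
The chart is tilted about 6° counter-clockwise. Matching cell (2019, Q1) against the colorbar gives 40.

40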